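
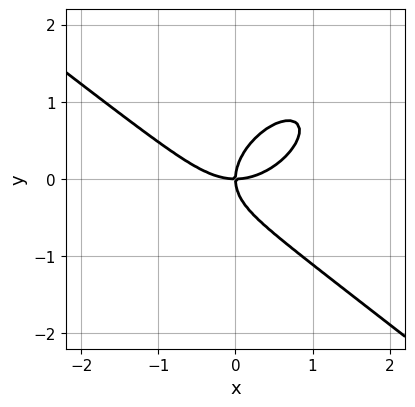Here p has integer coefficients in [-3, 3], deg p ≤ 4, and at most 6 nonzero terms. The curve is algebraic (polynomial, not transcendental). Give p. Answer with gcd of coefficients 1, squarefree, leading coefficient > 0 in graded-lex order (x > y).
The degree is 3 — a generic line meets the curve in up to 3 points.
Against the integer gridlines: it crosses the y-axis at the gridline y = 0; it meets the x-axis at x = 0 (among the integer gridlines).
Solving for integer coefficients yields p as stated.

2*x^3 - x*y^2 + 3*y^3 - 3*x*y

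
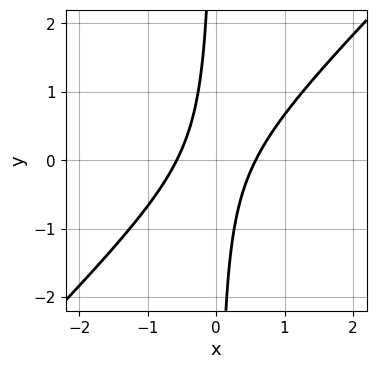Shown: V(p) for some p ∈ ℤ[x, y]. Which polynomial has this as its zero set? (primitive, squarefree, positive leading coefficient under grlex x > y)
1. deg p = 2. No degree-1 curve has this shape.
2. Checking where it meets the axes: it misses every integer gridline on the y-axis.
3. Putting this together gives p.

3*x^2 - 3*x*y - 1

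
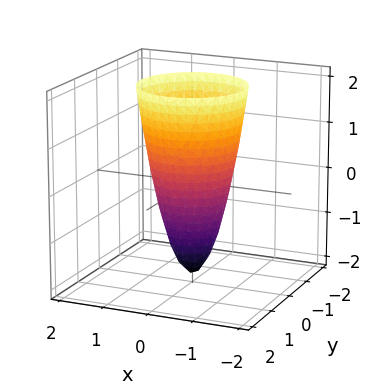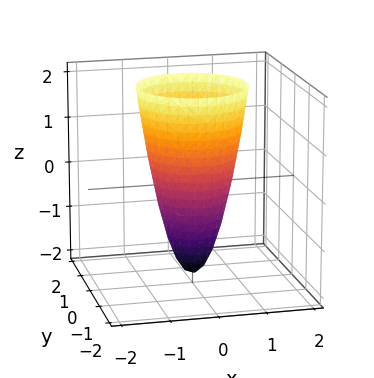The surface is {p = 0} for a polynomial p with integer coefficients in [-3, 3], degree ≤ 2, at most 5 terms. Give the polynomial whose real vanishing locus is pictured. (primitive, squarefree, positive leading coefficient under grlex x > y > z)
3*x^2 + 3*y^2 - z - 2

(a) Degree: the shape is more complex than any degree-1 surface, so deg p = 2.
(b) Symmetries: the surface is invariant under rotation about z: p = q(x² + y², z).
(c) From the visible intercepts: one z-axis crossing is at z = -2; a circular section at z = -1 has radius between 0 and 1.
(d) Matching integer coefficients to the picture gives p.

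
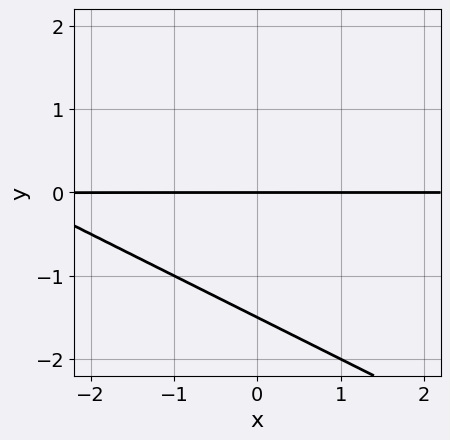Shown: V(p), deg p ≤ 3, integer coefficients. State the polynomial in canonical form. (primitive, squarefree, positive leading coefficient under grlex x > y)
First, the degree is 2 — a generic line meets the curve in up to 2 points.
Next, against the integer gridlines: every point of the x-axis in the box is on the curve; it meets the y-axis at y = 0 (among the integer gridlines).
Finally, together with the visible shape, these determine p as stated.

x*y + 2*y^2 + 3*y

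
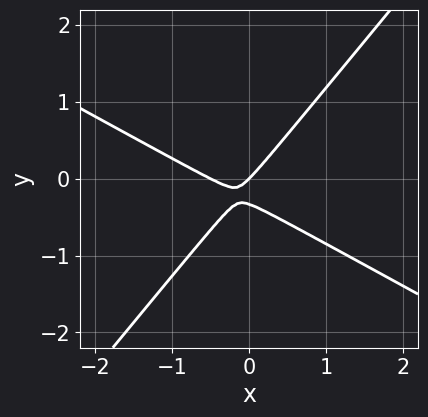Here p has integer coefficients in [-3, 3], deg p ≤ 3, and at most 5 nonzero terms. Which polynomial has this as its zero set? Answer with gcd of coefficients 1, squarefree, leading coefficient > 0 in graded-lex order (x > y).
1. The degree is 2 — no degree-1 curve has this shape.
2. Observable constraints: it crosses the y-axis at the gridline y = 0; one x-axis crossing is at x = 0.
3. Assembling these constraints gives the stated polynomial.

2*x^2 + 2*x*y - 3*y^2 + x - y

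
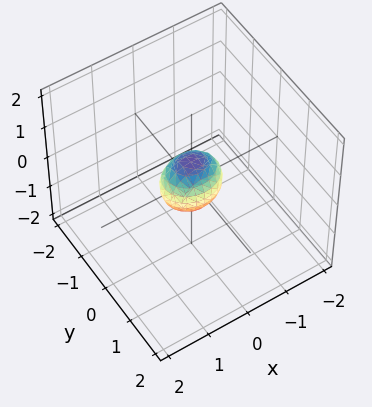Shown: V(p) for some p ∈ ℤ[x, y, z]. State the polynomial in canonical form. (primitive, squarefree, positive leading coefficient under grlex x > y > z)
2*x^2 + 3*y^2 + 2*z^2 - 1

(a) Degree: a closed, bounded, convex surface; a quadric, so deg p = 2.
(b) Symmetries: it's symmetric under y → −y, forcing even powers of y; mirror symmetry z ↦ −z ⇒ only even powers of z; the x ↦ −x reflection is a symmetry, so x appears only in even powers.
(c) Fitting integer coefficients to these (and the overall shape) gives p.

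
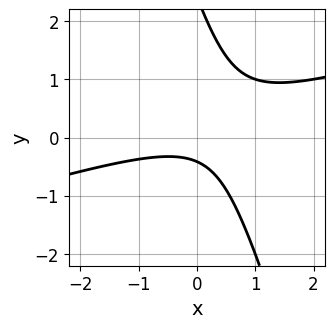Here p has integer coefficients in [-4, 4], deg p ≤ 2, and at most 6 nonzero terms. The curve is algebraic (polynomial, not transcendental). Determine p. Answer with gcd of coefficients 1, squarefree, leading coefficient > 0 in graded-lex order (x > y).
First, deg p = 2. No degree-1 curve has this shape.
Then, from the visible intercepts: the curve avoids every integer x-axis point in the box.
Finally, the integer polynomial consistent with all of this is the stated p.

x^2 - 3*x*y - y^2 + 2*y + 1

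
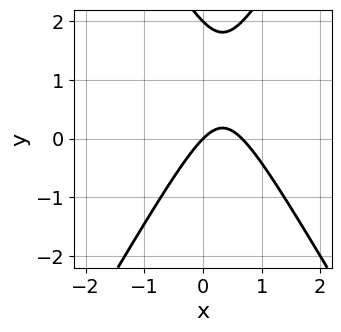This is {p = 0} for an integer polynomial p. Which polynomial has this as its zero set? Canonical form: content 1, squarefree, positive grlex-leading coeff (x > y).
(a) deg p = 2. A generic line meets the curve in up to 2 points.
(b) From the visible intercepts: one x-axis crossing is at x = 0; among the integer gridlines, it crosses the y-axis at y ∈ {0, 2}.
(c) Together with the visible shape, these determine p as stated.

3*x^2 - y^2 - 2*x + 2*y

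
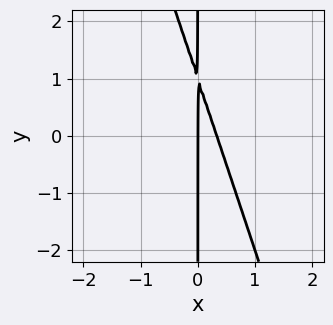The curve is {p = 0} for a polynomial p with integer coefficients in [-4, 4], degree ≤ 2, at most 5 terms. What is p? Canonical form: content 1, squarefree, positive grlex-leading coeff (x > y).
deg p = 2. The shape is more complex than any degree-1 curve.
Checking where it meets the axes: one x-axis crossing is at x = 0; every point of the y-axis in the box is on the curve.
Putting this together gives p.

3*x^2 + x*y - x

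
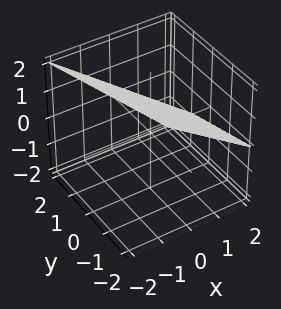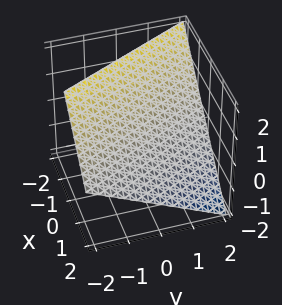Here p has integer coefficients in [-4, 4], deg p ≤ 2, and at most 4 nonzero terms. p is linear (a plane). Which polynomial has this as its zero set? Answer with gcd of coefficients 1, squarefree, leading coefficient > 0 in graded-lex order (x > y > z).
First, deg p = 1. Every cross-section is a straight line — this is a plane.
Then, observable constraints: it meets the z-axis at z = 1 (among the integer gridlines); one x-axis crossing is at x = 1; it crosses the y-axis at the gridline y = 2.
Finally, these observations pin down the coefficients.

2*x + y + 2*z - 2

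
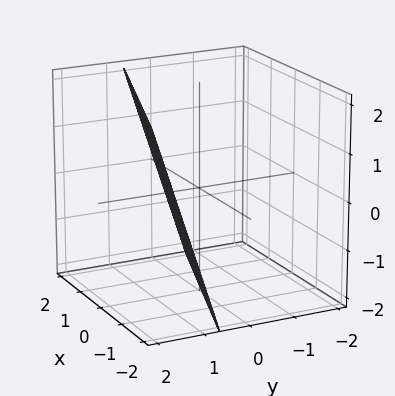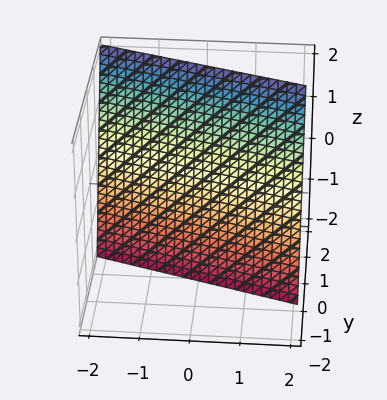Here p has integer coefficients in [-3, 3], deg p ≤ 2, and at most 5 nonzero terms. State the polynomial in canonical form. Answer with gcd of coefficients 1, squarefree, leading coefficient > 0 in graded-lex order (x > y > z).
x + 3*y - z - 2

The degree is 1 — every cross-section is a straight line — this is a plane.
From the axis intercepts and sections: it crosses the z-axis at the gridline z = -2; it meets the x-axis at x = 2 (among the integer gridlines).
Solving for integer coefficients yields p as stated.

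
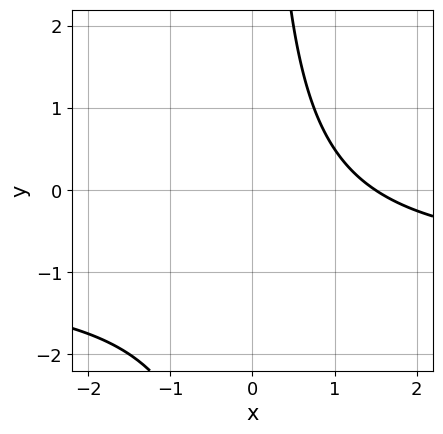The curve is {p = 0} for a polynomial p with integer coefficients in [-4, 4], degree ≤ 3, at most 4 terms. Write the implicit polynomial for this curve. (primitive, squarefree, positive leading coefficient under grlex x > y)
2*x*y + 2*x - 3

The degree is 2 — the shape is more complex than any degree-1 curve.
From the visible intercepts: it misses every integer gridline on the y-axis.
Putting this together gives p.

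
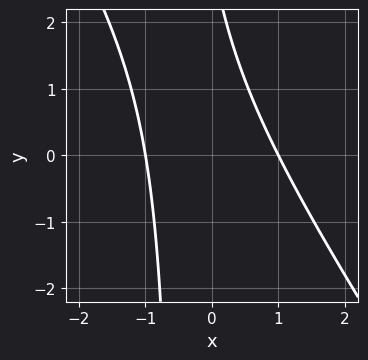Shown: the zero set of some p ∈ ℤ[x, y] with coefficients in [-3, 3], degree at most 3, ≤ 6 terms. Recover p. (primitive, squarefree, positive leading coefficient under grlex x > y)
3*x^2 + 2*x*y + y - 3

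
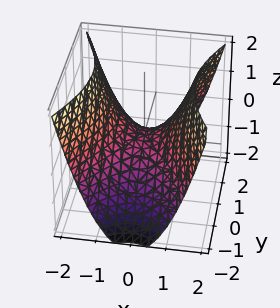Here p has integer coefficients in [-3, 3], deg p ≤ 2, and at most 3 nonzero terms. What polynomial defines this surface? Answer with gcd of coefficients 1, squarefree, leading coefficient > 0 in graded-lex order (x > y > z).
2*x^2 - y^2 - 2*z

(a) The degree is 2 — a hyperbolic paraboloid; a quadric.
(b) Symmetries: it's symmetric under x → −x, forcing even powers of x; the y ↦ −y reflection is a symmetry, so y appears only in even powers.
(c) Checking where it meets the axes: it crosses the z-axis at the gridline z = 0; it crosses the y-axis at the gridline y = 0; it crosses the x-axis at the gridline x = 0.
(d) Fitting integer coefficients to these (and the overall shape) gives p.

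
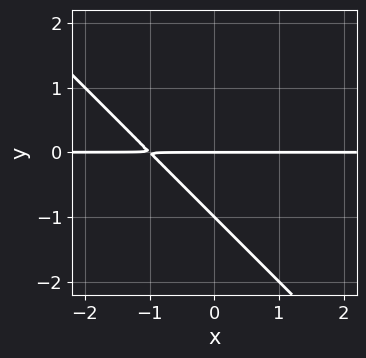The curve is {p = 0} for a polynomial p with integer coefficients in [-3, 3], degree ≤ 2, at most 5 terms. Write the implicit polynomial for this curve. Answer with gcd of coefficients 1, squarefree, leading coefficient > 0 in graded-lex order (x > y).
x*y + y^2 + y

deg p = 2. The shape is more complex than any degree-1 curve.
Reading off the gridlines: every point of the x-axis in the box is on the curve; among the integer gridlines, it crosses the y-axis at y ∈ {-1, 0}.
Together with the visible shape, these determine p as stated.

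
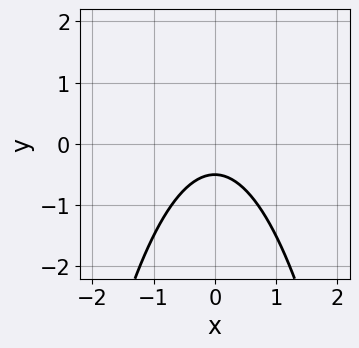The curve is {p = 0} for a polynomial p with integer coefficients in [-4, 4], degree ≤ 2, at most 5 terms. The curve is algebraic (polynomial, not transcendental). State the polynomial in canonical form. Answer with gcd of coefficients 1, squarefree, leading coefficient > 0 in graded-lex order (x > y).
deg p = 2. The shape is more complex than any degree-1 curve.
Symmetries: the x ↦ −x reflection is a symmetry, so x appears only in even powers.
From the visible intercepts: the curve avoids every integer x-axis point in the box.
Matching integer coefficients to the picture gives p.

2*x^2 + 2*y + 1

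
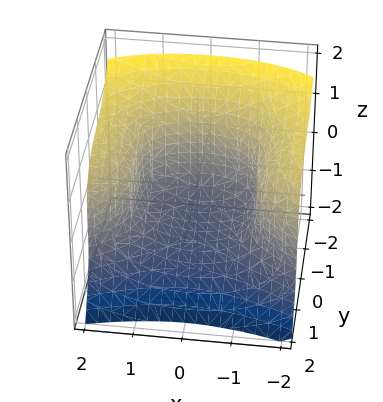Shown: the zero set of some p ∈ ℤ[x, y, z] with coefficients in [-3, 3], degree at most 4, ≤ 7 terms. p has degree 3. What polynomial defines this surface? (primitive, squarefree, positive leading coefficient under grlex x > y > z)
2*y^3 + y*z^2 + 2*z^3 - 2*x^2 + 3

1. Degree: the shape is more complex than any degree-2 surface, so deg p = 3.
2. Solving for integer coefficients yields p as stated.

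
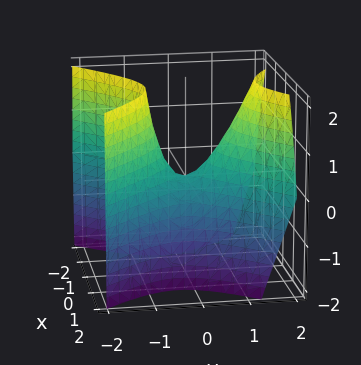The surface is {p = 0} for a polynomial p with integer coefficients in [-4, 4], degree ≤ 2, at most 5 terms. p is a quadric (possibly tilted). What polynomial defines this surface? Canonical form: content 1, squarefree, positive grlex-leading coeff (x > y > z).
3*x^2 - 3*y^2 + y*z + 2*z

First, deg p = 2.
Next, checking where it meets the axes: it meets the z-axis at z = 0 (among the integer gridlines); it meets the x-axis at x = 0 (among the integer gridlines).
Finally, the integer polynomial consistent with all of this is the stated p.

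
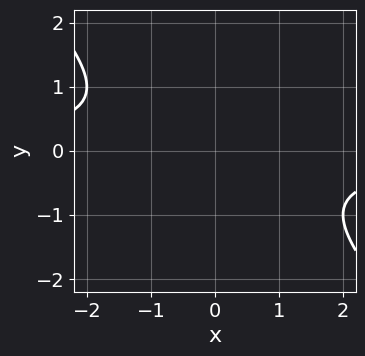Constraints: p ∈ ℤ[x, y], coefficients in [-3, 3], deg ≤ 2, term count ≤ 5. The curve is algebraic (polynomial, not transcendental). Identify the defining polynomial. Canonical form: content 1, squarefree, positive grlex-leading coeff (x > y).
x*y + y^2 + 1

deg p = 2. No degree-1 curve has this shape.
Against the integer gridlines: the curve avoids every integer y-axis point in the box; the curve avoids every integer x-axis point in the box.
The integer polynomial consistent with all of this is the stated p.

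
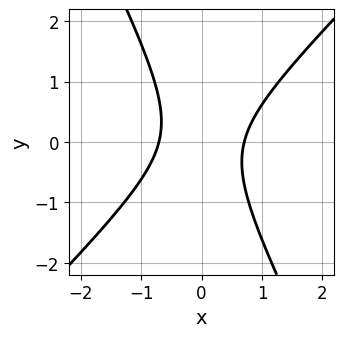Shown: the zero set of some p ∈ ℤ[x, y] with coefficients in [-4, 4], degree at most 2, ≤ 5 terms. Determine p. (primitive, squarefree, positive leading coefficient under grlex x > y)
First, the degree is 2 — the shape is more complex than any degree-1 curve.
Then, from the axis intercepts and sections: the curve avoids every integer y-axis point in the box.
Finally, these observations pin down the coefficients.

2*x^2 - x*y - y^2 - 1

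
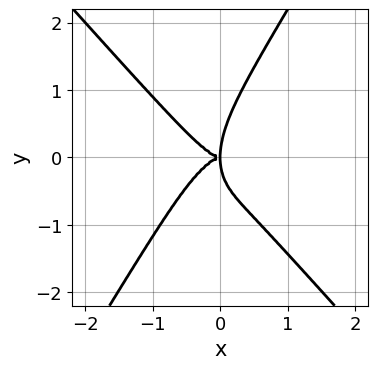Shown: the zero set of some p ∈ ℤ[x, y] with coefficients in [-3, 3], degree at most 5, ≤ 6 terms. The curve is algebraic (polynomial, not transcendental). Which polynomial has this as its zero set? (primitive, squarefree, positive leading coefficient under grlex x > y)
3*x^4 + x*y^3 - y^4 + 2*x*y^2

The degree is 4 — no degree-3 curve has this shape.
From the axis intercepts and sections: it crosses the y-axis at the gridline y = 0; it meets the x-axis at x = 0 (among the integer gridlines).
Solving for integer coefficients yields p as stated.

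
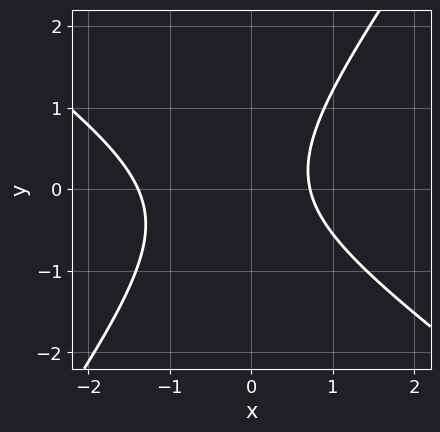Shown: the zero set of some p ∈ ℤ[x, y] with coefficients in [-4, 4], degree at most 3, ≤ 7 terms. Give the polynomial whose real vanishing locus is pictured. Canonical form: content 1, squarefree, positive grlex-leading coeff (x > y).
3*x^2 + 2*x*y - 3*y^2 + 2*x - 3

First, degree: the shape is more complex than any degree-1 curve, so deg p = 2.
Next, reading off the gridlines: it misses every integer gridline on the y-axis.
Finally, the integer polynomial consistent with all of this is the stated p.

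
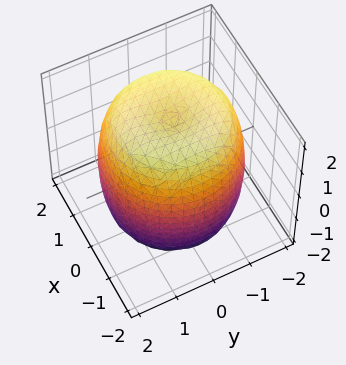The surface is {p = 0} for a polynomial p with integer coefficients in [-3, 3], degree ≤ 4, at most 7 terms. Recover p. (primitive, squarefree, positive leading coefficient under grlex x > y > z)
x^4 + 2*x^2*y^2 + y^4 - 2*x^2 - 2*y^2 + z^2 - 3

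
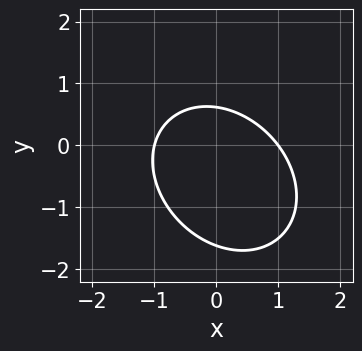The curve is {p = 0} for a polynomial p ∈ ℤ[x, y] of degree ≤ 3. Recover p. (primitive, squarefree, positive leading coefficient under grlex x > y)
2*x^2 + x*y + 2*y^2 + 2*y - 2

First, degree: no degree-1 curve has this shape, so deg p = 2.
Then, reading off the gridlines: among the integer gridlines, it crosses the x-axis at x ∈ {-1, 1}.
Finally, fitting integer coefficients to these (and the overall shape) gives p.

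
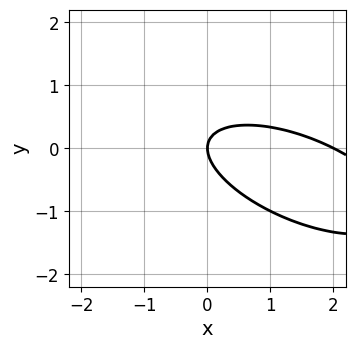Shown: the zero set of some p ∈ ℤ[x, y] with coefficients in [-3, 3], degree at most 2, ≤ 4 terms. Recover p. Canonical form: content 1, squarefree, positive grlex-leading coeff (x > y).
x^2 + 2*x*y + 3*y^2 - 2*x

First, deg p = 2.
Next, observable constraints: one y-axis crossing is at y = 0; among the integer gridlines, it crosses the x-axis at x ∈ {0, 2}.
Finally, putting this together gives p.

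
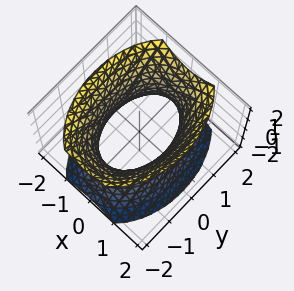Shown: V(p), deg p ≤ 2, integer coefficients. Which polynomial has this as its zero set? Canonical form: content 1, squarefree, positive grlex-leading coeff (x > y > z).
2*x^2 + y^2 - z^2 - 2

(a) The degree is 2 — an hourglass — one-sheet hyperboloid; a quadric.
(b) Symmetries: it's symmetric under z → −z, forcing even powers of z; the y ↦ −y reflection is a symmetry, so y appears only in even powers; it's symmetric under x → −x, forcing even powers of x.
(c) Observable constraints: the x-axis gridline crossings are at x ∈ {-1, 1}; no z-intercept at any integer in the box.
(d) Putting this together gives p.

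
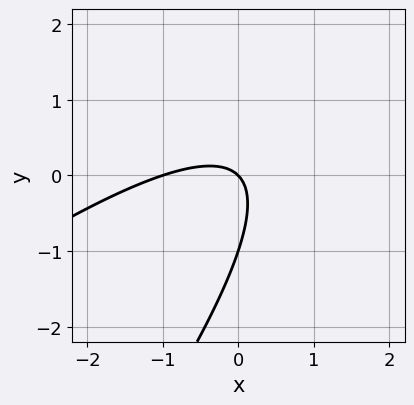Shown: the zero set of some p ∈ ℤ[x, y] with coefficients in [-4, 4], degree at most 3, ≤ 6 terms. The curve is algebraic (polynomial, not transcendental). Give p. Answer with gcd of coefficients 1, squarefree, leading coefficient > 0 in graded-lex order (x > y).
The degree is 2 — the shape is more complex than any degree-1 curve.
Against the integer gridlines: among the integer gridlines, it crosses the y-axis at y ∈ {-1, 0}; among the integer gridlines, it crosses the x-axis at x ∈ {-1, 0}.
Solving for integer coefficients yields p as stated.

x^2 - 2*x*y + y^2 + x + y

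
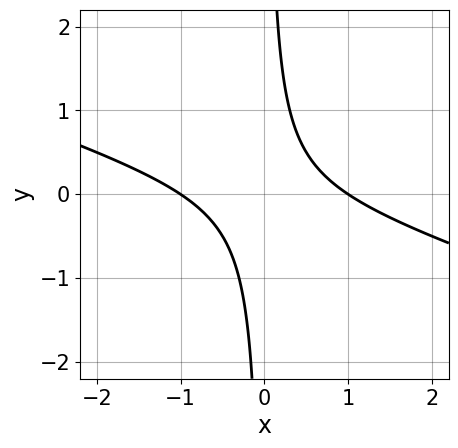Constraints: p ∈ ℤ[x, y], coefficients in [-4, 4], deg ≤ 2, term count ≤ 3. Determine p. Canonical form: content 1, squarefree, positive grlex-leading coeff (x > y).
1. deg p = 2. A generic line meets the curve in up to 2 points.
2. Against the integer gridlines: the x-axis gridline crossings are at x ∈ {-1, 1}; no y-intercept at any integer in the box.
3. Together with the visible shape, these determine p as stated.

x^2 + 3*x*y - 1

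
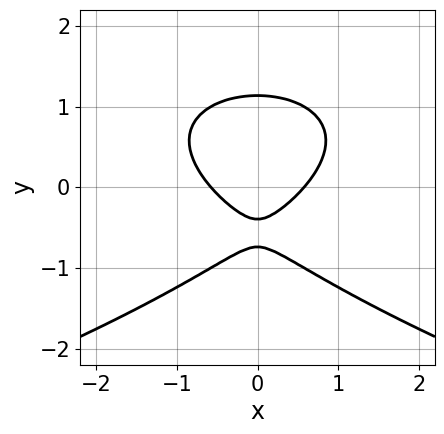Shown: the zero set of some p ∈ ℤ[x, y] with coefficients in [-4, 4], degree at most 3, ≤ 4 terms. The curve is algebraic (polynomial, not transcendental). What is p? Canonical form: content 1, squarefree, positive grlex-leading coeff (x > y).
3*y^3 + 3*x^2 - 3*y - 1

First, the degree is 3 — a generic line meets the curve in up to 3 points.
Then, symmetries: the x ↦ −x reflection is a symmetry, so x appears only in even powers.
Finally, assembling these constraints gives the stated polynomial.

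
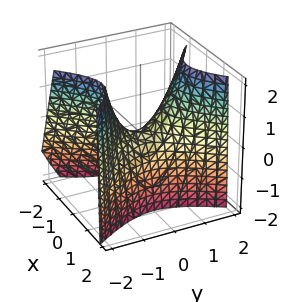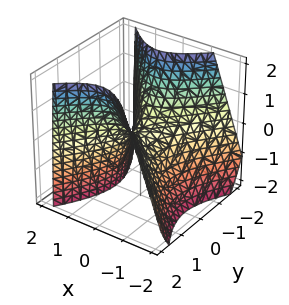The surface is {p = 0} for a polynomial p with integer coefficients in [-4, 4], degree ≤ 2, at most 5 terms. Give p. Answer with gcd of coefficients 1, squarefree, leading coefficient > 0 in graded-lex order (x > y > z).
1. deg p = 2. The shape is more complex than any degree-1 surface.
2. From the axis intercepts and sections: it crosses the x-axis at the gridline x = 0; one z-axis crossing is at z = 0.
3. Assembling these constraints gives the stated polynomial.

3*x^2 - x*z - 2*y^2 + 2*z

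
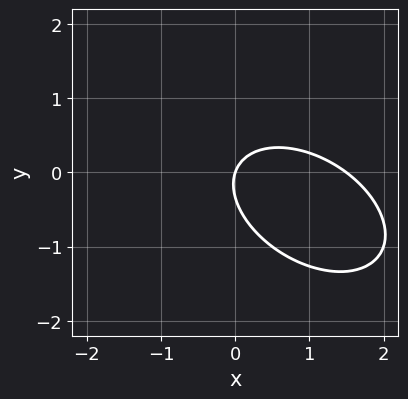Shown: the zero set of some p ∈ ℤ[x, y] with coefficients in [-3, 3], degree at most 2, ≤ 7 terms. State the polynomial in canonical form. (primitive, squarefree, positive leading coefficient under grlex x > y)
deg p = 2. The shape is more complex than any degree-1 curve.
Observable constraints: it crosses the y-axis at the gridline y = 0; one x-axis crossing is at x = 0.
Matching integer coefficients to the picture gives p.

2*x^2 + 2*x*y + 3*y^2 - 3*x + y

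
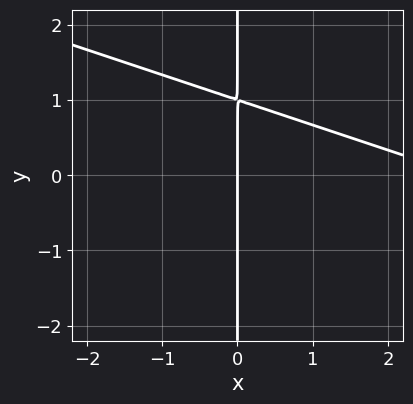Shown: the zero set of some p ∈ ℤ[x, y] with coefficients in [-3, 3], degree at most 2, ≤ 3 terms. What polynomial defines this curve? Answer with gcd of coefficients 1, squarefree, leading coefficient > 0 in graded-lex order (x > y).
Degree: the shape is more complex than any degree-1 curve, so deg p = 2.
Observable constraints: it crosses the x-axis at the gridline x = 0; the visible y-axis segment lies entirely on the curve.
Solving for integer coefficients yields p as stated.

x^2 + 3*x*y - 3*x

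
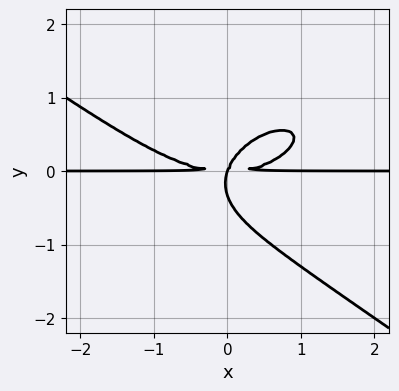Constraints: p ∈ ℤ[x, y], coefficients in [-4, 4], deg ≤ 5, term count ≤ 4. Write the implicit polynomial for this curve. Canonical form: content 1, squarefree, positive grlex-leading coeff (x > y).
First, deg p = 4. A generic line meets the curve in up to 4 points.
Next, reading off the gridlines: every point of the x-axis in the box is on the curve; one y-axis crossing is at y = 0.
Finally, putting this together gives p.

x^3*y + 3*y^4 - 3*x*y^2 + y^3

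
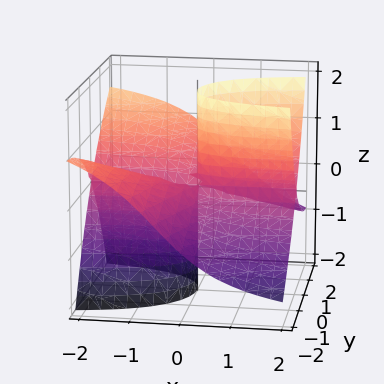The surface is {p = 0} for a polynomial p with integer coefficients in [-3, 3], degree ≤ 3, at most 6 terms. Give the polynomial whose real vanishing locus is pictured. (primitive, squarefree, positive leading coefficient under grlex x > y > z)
3*x*y^2 - 3*x*z^2 - y^3 + 3*y^2*z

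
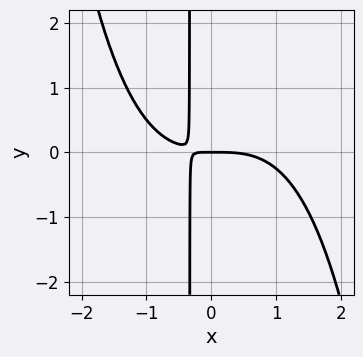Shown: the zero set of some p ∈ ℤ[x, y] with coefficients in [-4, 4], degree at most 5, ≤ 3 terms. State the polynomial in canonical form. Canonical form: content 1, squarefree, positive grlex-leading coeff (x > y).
x^4 + 3*x*y + y

The degree is 4 — a generic line meets the curve in up to 4 points.
Against the integer gridlines: one x-axis crossing is at x = 0; it meets the y-axis at y = 0 (among the integer gridlines).
The integer polynomial consistent with all of this is the stated p.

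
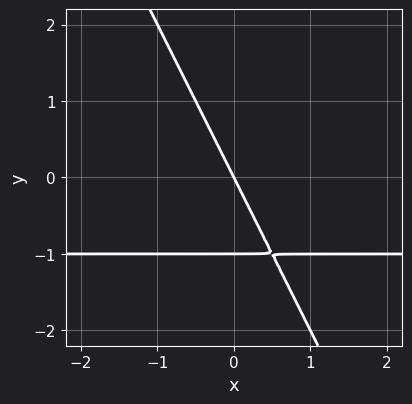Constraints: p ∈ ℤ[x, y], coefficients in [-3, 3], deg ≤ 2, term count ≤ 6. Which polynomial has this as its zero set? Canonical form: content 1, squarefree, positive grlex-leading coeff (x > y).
2*x*y + y^2 + 2*x + y

1. Degree: no degree-1 curve has this shape, so deg p = 2.
2. Against the integer gridlines: it meets the x-axis at x = 0 (among the integer gridlines); the y-axis gridline crossings are at y ∈ {-1, 0}.
3. Fitting integer coefficients to these (and the overall shape) gives p.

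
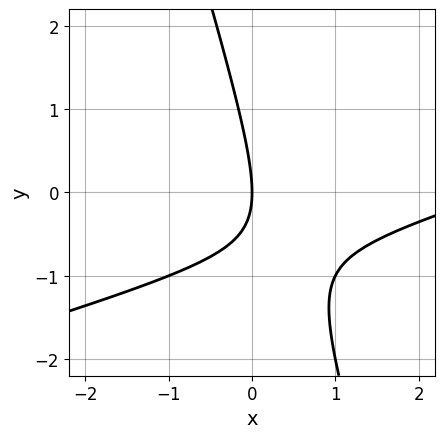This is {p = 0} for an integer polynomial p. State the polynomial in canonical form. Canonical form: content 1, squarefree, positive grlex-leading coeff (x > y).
x^2 - 3*x*y - y^2 - 3*x

First, deg p = 2. The shape is more complex than any degree-1 curve.
Next, from the visible intercepts: one x-axis crossing is at x = 0; it crosses the y-axis at the gridline y = 0.
Finally, the integer polynomial consistent with all of this is the stated p.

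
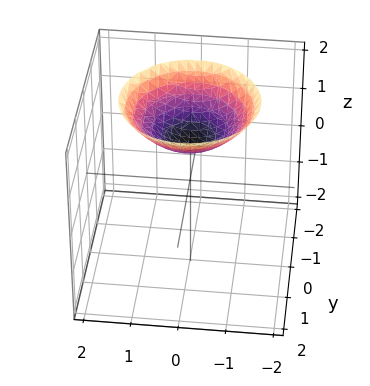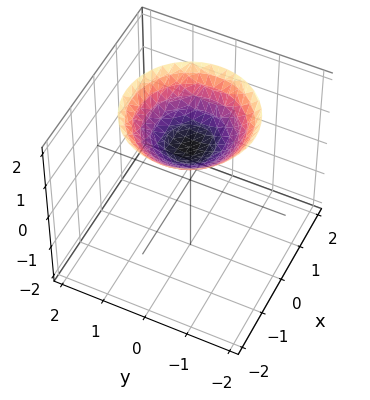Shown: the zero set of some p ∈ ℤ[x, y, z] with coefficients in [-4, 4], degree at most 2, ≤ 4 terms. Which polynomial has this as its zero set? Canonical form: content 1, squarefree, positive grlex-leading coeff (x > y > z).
Degree: no degree-1 surface has this shape, so deg p = 2.
Symmetry: the surface is invariant under rotation about z: p = q(x² + y², z).
Checking where it meets the axes: a circular section at z = 2 has radius between 1 and 2; the surface avoids every integer x-axis point in the box.
Assembling these constraints gives the stated polynomial.

x^2 + y^2 - 2*z + 2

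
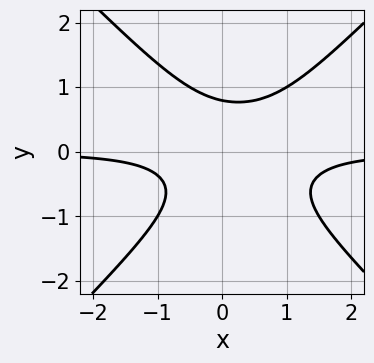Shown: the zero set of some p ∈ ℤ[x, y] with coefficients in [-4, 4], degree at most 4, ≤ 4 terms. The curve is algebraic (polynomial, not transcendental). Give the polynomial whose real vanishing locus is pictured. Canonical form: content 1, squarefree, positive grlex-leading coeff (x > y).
2*x^2*y - 2*y^3 - x*y + 1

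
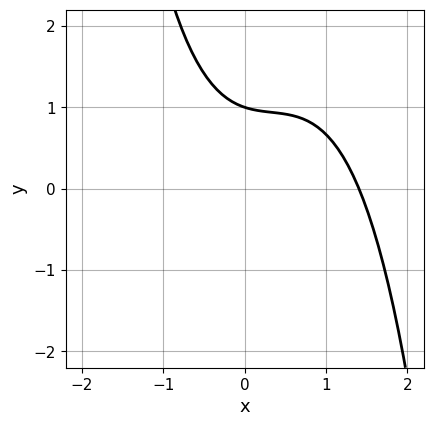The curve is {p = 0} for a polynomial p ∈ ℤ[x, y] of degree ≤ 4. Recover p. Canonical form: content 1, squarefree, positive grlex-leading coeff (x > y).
First, the degree is 3 — the shape is more complex than any degree-2 curve.
Next, against the integer gridlines: one y-axis crossing is at y = 1.
Finally, assembling these constraints gives the stated polynomial.

2*x^3 - 2*x^2 + x + 3*y - 3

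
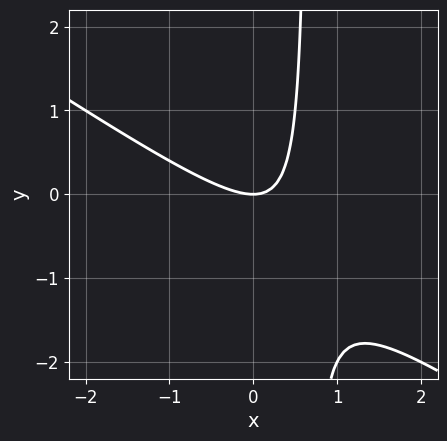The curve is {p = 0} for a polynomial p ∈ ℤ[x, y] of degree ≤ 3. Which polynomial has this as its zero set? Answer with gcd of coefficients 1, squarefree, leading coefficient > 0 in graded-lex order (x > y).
2*x^2 + 3*x*y - 2*y

First, deg p = 2. A generic line meets the curve in up to 2 points.
Then, checking where it meets the axes: it crosses the x-axis at the gridline x = 0; one y-axis crossing is at y = 0.
Finally, matching integer coefficients to the picture gives p.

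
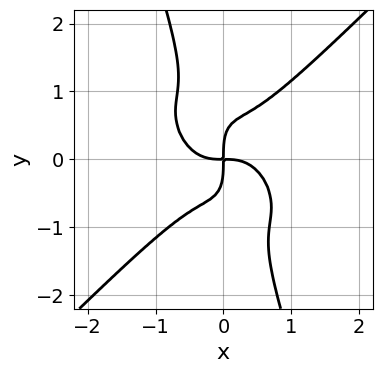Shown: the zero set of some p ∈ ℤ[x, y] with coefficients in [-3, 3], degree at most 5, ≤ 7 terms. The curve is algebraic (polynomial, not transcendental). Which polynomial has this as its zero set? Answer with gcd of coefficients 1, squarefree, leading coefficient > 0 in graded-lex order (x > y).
3*x^4 + x^3*y - 3*x*y^3 - y^4 + 2*x*y

(a) The degree is 4 — the shape is more complex than any degree-3 curve.
(b) From the axis intercepts and sections: one y-axis crossing is at y = 0; one x-axis crossing is at x = 0.
(c) Fitting integer coefficients to these (and the overall shape) gives p.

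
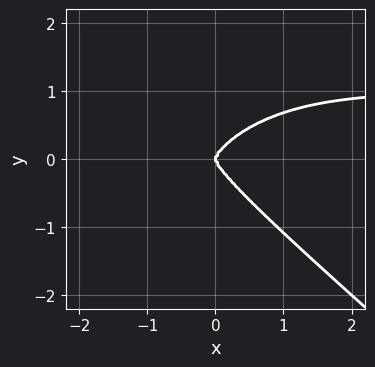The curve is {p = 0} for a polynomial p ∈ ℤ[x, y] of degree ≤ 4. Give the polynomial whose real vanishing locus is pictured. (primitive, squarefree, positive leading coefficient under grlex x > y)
2*x^3*y + 3*y^4 - 2*x^3

(a) deg p = 4. The shape is more complex than any degree-3 curve.
(b) Reading off the gridlines: one x-axis crossing is at x = 0; it crosses the y-axis at the gridline y = 0.
(c) Solving for integer coefficients yields p as stated.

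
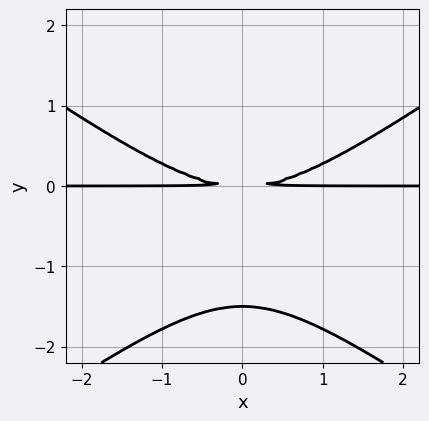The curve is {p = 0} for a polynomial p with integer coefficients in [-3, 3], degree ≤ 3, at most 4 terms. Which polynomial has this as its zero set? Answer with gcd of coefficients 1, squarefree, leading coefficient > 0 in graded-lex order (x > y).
x^2*y - 2*y^3 - 3*y^2

1. Degree: no degree-2 curve has this shape, so deg p = 3.
2. Symmetries: mirror symmetry x ↦ −x ⇒ only even powers of x.
3. From the visible intercepts: the visible x-axis segment lies entirely on the curve.
4. Together with the visible shape, these determine p as stated.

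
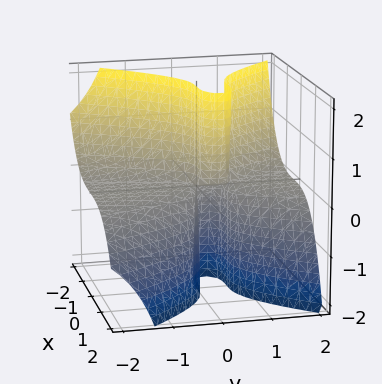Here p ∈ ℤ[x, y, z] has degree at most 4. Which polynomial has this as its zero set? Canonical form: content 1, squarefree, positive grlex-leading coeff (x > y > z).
2*x^3 + 3*y^2*z - 2*y*z

(a) deg p = 3. A generic line meets the surface in up to 3 points.
(b) Observable constraints: one x-axis crossing is at x = 0; every point of the z-axis in the box is on the surface.
(c) Solving for integer coefficients yields p as stated. Check: (0, 1, 0) on the y-axis lies on the surface, and p(0, 1, 0) = 0. ✓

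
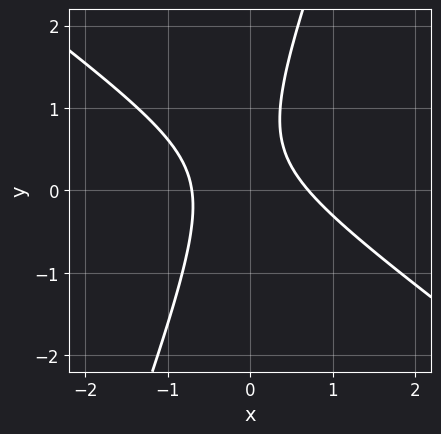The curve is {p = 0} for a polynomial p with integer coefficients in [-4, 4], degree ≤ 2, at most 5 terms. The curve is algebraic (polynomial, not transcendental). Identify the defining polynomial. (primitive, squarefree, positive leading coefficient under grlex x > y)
2*x^2 + 2*x*y - y^2 + y - 1

(a) deg p = 2. No degree-1 curve has this shape.
(b) Reading off the gridlines: the curve avoids every integer y-axis point in the box.
(c) Solving for integer coefficients yields p as stated.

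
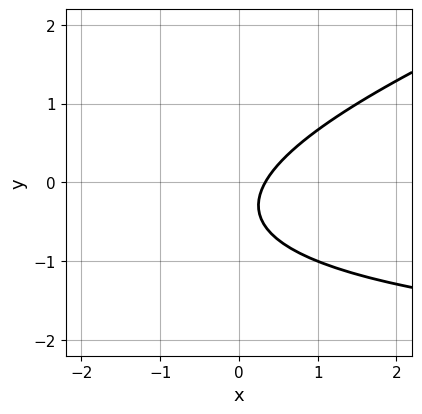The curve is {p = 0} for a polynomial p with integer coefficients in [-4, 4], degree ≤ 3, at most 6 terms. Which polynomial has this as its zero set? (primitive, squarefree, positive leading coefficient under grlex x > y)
First, the degree is 2 — the shape is more complex than any degree-1 curve.
Next, checking where it meets the axes: no y-intercept at any integer in the box.
Finally, matching integer coefficients to the picture gives p.

x*y - 3*y^2 + 3*x - 2*y - 1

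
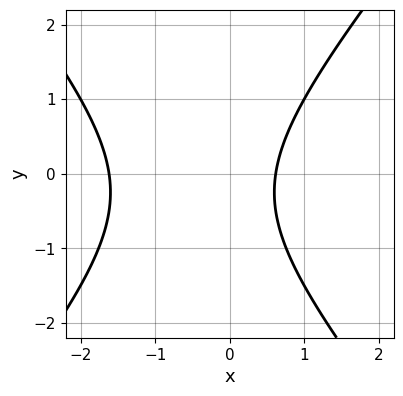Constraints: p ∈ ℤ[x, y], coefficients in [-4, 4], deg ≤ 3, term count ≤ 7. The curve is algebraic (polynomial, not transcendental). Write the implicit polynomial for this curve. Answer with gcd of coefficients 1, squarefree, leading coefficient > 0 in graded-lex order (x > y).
3*x^2 - 2*y^2 + 3*x - y - 3

(a) deg p = 2. No degree-1 curve has this shape.
(b) From the axis intercepts and sections: no y-intercept at any integer in the box.
(c) Fitting integer coefficients to these (and the overall shape) gives p.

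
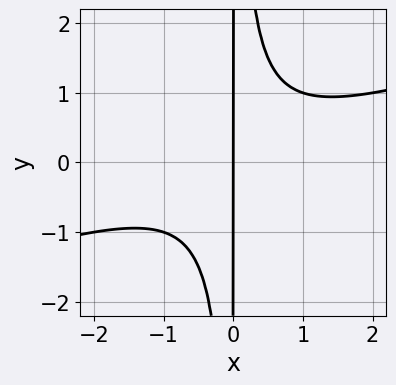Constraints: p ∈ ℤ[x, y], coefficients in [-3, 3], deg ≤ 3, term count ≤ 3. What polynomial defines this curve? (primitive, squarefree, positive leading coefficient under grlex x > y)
deg p = 3. A generic line meets the curve in up to 3 points.
Checking where it meets the axes: it meets the x-axis at x = 0 (among the integer gridlines); every point of the y-axis in the box is on the curve.
Assembling these constraints gives the stated polynomial.

x^3 - 3*x^2*y + 2*x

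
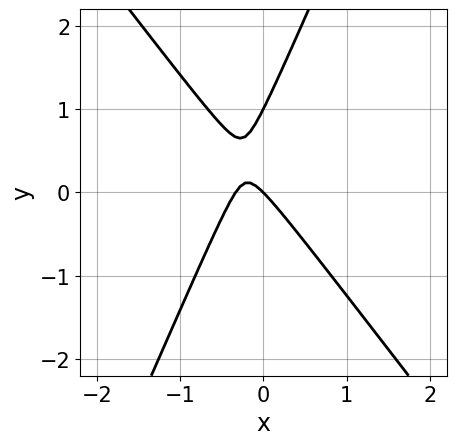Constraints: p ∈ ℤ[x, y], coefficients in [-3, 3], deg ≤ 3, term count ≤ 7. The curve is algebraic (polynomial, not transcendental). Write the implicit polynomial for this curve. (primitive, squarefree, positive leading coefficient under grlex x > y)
3*x^2 + x*y - y^2 + x + y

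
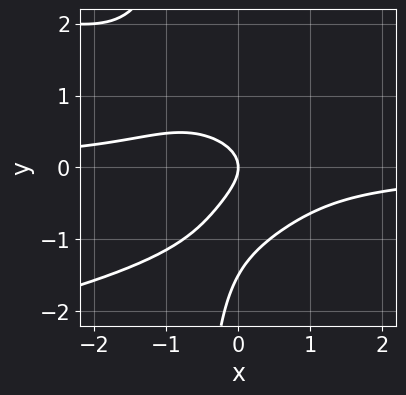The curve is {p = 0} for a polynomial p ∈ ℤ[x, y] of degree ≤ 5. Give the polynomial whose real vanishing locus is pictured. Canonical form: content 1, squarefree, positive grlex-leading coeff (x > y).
(a) deg p = 4.
(b) Reading off the gridlines: one y-axis crossing is at y = 0; one x-axis crossing is at x = 0.
(c) Putting this together gives p.

3*x*y^3 + 3*x^2*y + 2*y^3 + 3*y^2 + 2*x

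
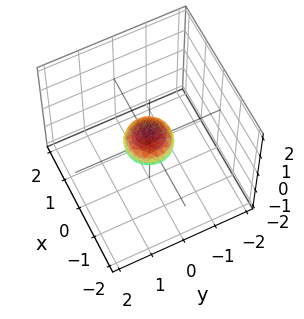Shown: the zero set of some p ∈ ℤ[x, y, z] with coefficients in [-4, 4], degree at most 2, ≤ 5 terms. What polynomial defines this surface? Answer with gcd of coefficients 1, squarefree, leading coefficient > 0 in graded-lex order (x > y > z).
(a) deg p = 2. Bounded and convex; a quadric.
(b) Symmetries: the z ↦ −z reflection is a symmetry, so z appears only in even powers; the surface is invariant under rotation about z: p = q(x² + y², z).
(c) Observable constraints: a circular section at z = 0 has radius between 0 and 1.
(d) Together with the visible shape, these determine p as stated.

2*x^2 + 2*y^2 + 3*z^2 - 1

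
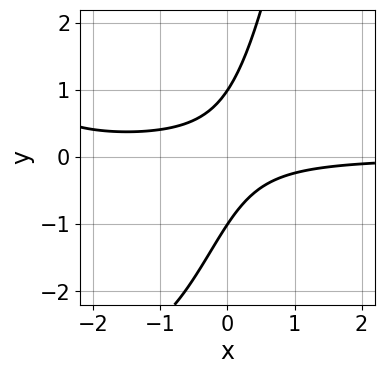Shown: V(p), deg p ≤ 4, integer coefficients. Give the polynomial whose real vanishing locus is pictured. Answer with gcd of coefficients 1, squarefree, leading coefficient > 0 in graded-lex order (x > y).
x^2*y + 3*x*y - y^2 + 1

1. The degree is 3 — no degree-2 curve has this shape.
2. From the axis intercepts and sections: the y-axis gridline crossings are at y ∈ {-1, 1}; it misses every integer gridline on the x-axis.
3. The integer polynomial consistent with all of this is the stated p.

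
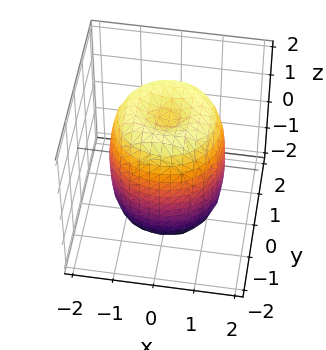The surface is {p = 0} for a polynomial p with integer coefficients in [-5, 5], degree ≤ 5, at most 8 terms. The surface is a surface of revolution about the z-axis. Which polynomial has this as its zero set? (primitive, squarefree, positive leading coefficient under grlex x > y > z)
2*x^4 + 4*x^2*y^2 + 2*y^4 - 3*x^2 - 3*y^2 + z^2 - 2

deg p = 4. The shape is more complex than any degree-3 surface.
Symmetries: the z-axis is an axis of rotation, so x and y enter only as x² + y².
Against the integer gridlines: a circular section at z = 1 has radius between 1 and 2.
Together with the visible shape, these determine p as stated.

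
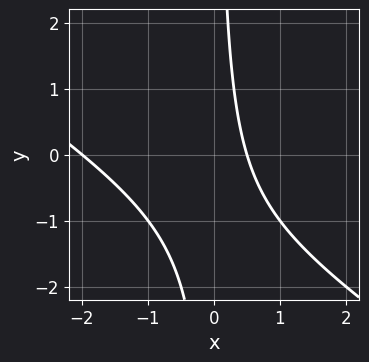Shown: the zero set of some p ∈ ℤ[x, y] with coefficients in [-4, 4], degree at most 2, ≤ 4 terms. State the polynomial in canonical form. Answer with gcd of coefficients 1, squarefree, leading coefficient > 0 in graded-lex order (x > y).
(a) deg p = 2. The shape is more complex than any degree-1 curve.
(b) Observable constraints: the curve avoids every integer y-axis point in the box; it meets the x-axis at x = -2 (among the integer gridlines).
(c) Solving for integer coefficients yields p as stated.

2*x^2 + 3*x*y + 3*x - 2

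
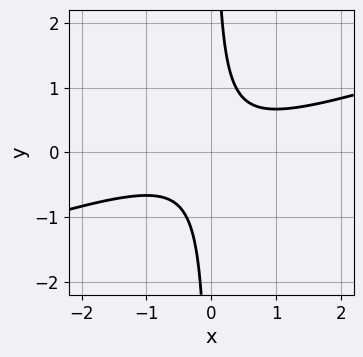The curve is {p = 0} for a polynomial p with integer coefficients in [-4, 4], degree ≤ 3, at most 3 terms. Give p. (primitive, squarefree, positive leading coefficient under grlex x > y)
1. Degree: the shape is more complex than any degree-1 curve, so deg p = 2.
2. Against the integer gridlines: no y-intercept at any integer in the box; no x-intercept at any integer in the box.
3. These observations pin down the coefficients.

x^2 - 3*x*y + 1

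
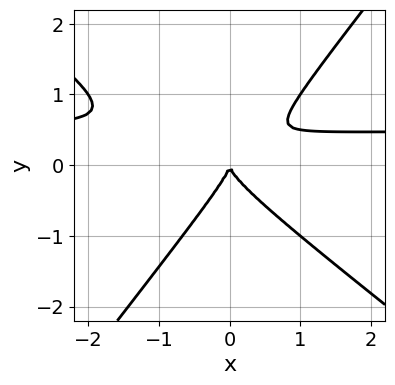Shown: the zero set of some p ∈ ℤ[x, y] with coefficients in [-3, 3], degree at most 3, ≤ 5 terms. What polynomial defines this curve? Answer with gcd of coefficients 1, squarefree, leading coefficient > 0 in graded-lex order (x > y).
2*x^2*y + x*y^2 - 2*y^3 - x^2

deg p = 3. No degree-2 curve has this shape.
Against the integer gridlines: it meets the y-axis at y = 0 (among the integer gridlines); one x-axis crossing is at x = 0.
Solving for integer coefficients yields p as stated.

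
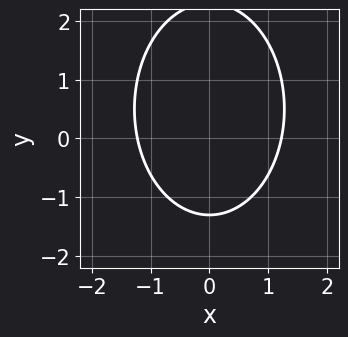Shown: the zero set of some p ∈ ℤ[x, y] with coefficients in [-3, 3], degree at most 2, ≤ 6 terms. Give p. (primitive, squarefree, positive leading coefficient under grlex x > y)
2*x^2 + y^2 - y - 3

First, the degree is 2 — the shape is more complex than any degree-1 curve.
Then, symmetries: mirror symmetry x ↦ −x ⇒ only even powers of x.
Finally, solving for integer coefficients yields p as stated.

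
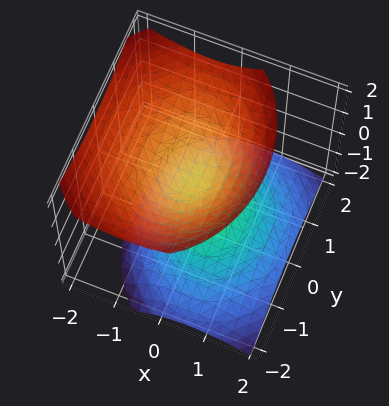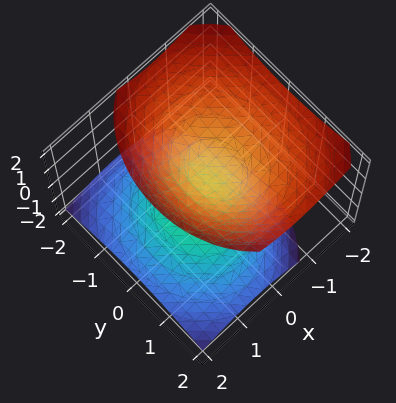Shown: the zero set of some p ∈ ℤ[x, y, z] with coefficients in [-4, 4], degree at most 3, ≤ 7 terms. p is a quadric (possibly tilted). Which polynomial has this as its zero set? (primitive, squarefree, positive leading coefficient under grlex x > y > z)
3*x^2 + 2*x*z + 2*y^2 - 3*z^2 + 1

I count 2 distinct pieces.
The degree is 2 — a generic line meets the surface in up to 2 points.
Observable constraints: no y-intercept at any integer in the box; no x-intercept at any integer in the box.
Matching integer coefficients to the picture gives p.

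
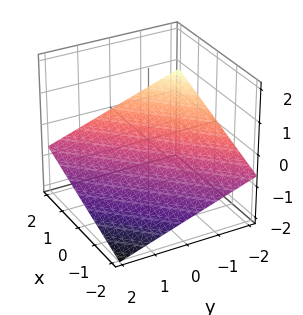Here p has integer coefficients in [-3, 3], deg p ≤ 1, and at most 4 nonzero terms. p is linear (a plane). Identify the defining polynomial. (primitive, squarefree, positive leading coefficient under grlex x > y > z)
(a) The degree is 1 — the surface is flat (a plane).
(b) From the visible intercepts: it meets the y-axis at y = -2 (among the integer gridlines); one x-axis crossing is at x = 2.
(c) These observations pin down the coefficients.

x - y - 3*z - 2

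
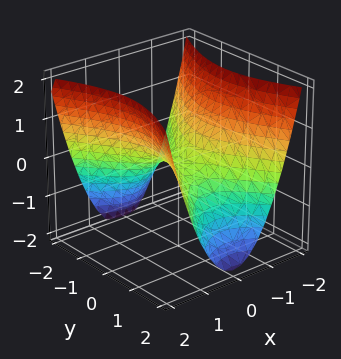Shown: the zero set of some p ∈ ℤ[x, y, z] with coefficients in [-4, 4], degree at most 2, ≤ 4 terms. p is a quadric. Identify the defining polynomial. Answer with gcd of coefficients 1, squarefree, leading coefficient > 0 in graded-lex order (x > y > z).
(a) The degree is 2 — a saddle surface; a quadric.
(b) Symmetries: it's symmetric under x → −x, forcing even powers of x; the y ↦ −y reflection is a symmetry, so y appears only in even powers.
(c) Reading off the gridlines: it meets the z-axis at z = 0 (among the integer gridlines); it meets the y-axis at y = 0 (among the integer gridlines); it crosses the x-axis at the gridline x = 0.
(d) Solving for integer coefficients yields p as stated.

2*x^2 - y^2 - 2*z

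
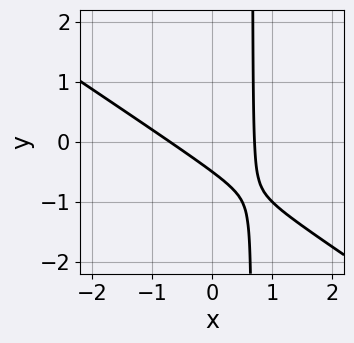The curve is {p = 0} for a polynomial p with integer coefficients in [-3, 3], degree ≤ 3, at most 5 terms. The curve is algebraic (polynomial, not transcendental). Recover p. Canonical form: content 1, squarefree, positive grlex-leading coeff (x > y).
1. The degree is 2 — the shape is more complex than any degree-1 curve.
2. Matching integer coefficients to the picture gives p.

2*x^2 + 3*x*y - 2*y - 1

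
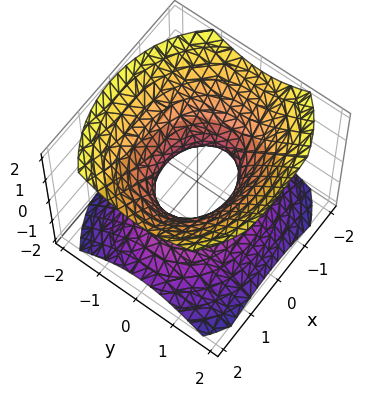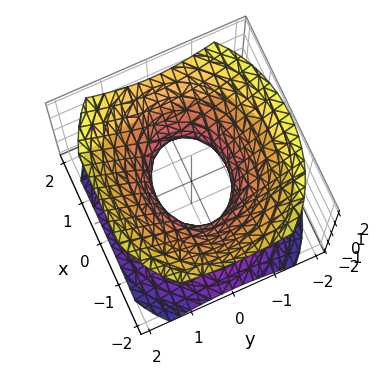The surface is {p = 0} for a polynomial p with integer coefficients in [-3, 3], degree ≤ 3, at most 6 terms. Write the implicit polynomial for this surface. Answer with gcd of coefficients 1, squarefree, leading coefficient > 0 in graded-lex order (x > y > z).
The degree is 2 — one connected sheet with a waist; a quadric.
Symmetries: mirror symmetry y ↦ −y ⇒ only even powers of y; mirror symmetry x ↦ −x ⇒ only even powers of x; mirror symmetry z ↦ −z ⇒ only even powers of z.
Against the integer gridlines: the surface avoids every integer z-axis point in the box; among the integer gridlines, it crosses the x-axis at x ∈ {-1, 1}.
Fitting integer coefficients to these (and the overall shape) gives p.

2*x^2 + 3*y^2 - 3*z^2 - 2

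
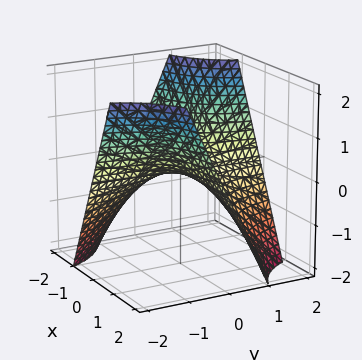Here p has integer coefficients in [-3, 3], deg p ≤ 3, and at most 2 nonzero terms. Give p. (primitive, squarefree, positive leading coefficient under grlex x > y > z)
x*y + z

1. The degree is 2 — a saddle surface; a quadric.
2. Observable constraints: one z-axis crossing is at z = 0; the visible y-axis segment lies entirely on the surface; the visible x-axis segment lies entirely on the surface.
3. The integer polynomial consistent with all of this is the stated p.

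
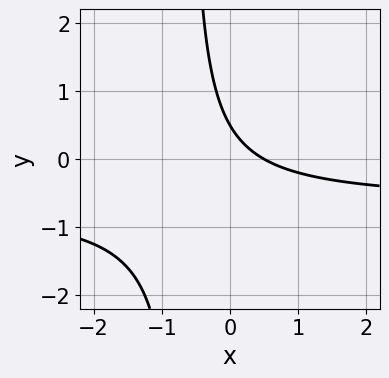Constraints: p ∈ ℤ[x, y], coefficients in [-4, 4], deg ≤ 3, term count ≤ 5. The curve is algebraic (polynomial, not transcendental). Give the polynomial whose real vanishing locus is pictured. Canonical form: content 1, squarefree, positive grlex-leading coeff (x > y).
3*x*y + 2*x + 2*y - 1

The degree is 2 — no degree-1 curve has this shape.
Matching integer coefficients to the picture gives p.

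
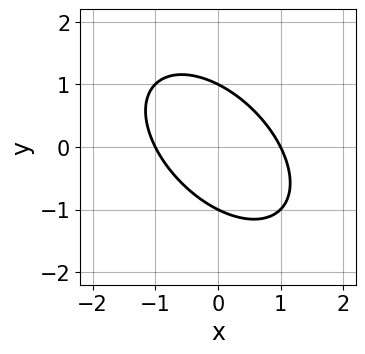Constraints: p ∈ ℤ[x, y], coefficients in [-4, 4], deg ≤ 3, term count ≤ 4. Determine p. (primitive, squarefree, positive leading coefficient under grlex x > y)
First, deg p = 2. A generic line meets the curve in up to 2 points.
Next, checking where it meets the axes: the y-axis gridline crossings are at y ∈ {-1, 1}; among the integer gridlines, it crosses the x-axis at x ∈ {-1, 1}.
Finally, fitting integer coefficients to these (and the overall shape) gives p.

x^2 + x*y + y^2 - 1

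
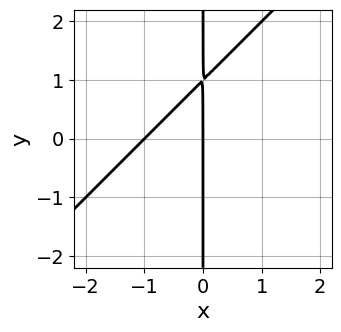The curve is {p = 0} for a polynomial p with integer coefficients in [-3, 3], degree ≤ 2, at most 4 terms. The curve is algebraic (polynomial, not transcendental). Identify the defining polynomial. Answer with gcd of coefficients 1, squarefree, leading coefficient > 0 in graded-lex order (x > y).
First, deg p = 2. The shape is more complex than any degree-1 curve.
Then, observable constraints: the visible y-axis segment lies entirely on the curve; the x-axis gridline crossings are at x ∈ {-1, 0}.
Finally, matching integer coefficients to the picture gives p.

x^2 - x*y + x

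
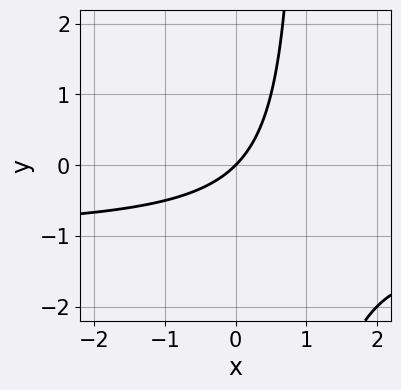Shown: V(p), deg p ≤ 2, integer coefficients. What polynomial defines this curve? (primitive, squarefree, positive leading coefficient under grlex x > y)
x*y + x - y

The degree is 2 — a generic line meets the curve in up to 2 points.
Checking where it meets the axes: it meets the x-axis at x = 0 (among the integer gridlines); it meets the y-axis at y = 0 (among the integer gridlines).
Together with the visible shape, these determine p as stated.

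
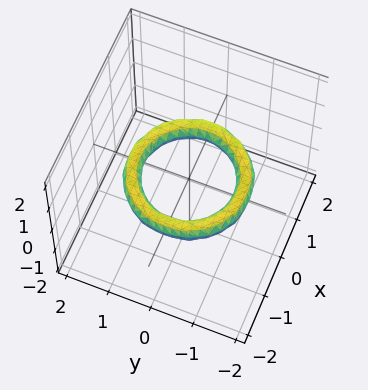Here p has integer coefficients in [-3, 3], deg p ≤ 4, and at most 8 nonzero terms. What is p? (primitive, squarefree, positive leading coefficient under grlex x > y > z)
x^4 + 2*x^2*y^2 + y^4 - 3*x^2 - 3*y^2 + 3*z^2 + 2

(a) deg p = 4. The shape is more complex than any degree-3 surface.
(b) Symmetry: every cross-section ⟂ z is a circle, so x, y appear only via x² + y².
(c) From the axis intercepts and sections: among the integer gridlines, it crosses the x-axis at x ∈ {-1, 1}; a circular section at z = 0 has radius exactly 1; no z-intercept at any integer in the box.
(d) The integer polynomial consistent with all of this is the stated p. Check: (0, -1, 0) on the y-axis lies on the surface, and p(0, -1, 0) = 0. ✓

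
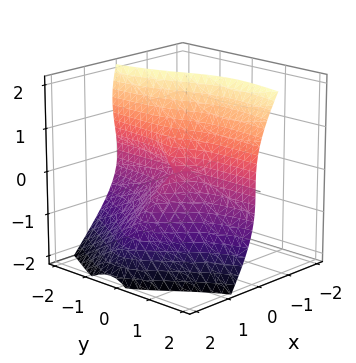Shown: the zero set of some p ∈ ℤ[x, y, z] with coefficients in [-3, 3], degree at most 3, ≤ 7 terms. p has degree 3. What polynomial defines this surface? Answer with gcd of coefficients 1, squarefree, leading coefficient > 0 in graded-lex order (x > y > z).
1. The degree is 3 — the shape is more complex than any degree-2 surface.
2. From the axis intercepts and sections: one z-axis crossing is at z = 1; every point of the y-axis in the box is on the surface.
3. The integer polynomial consistent with all of this is the stated p.

3*x*y^2 + 3*x*z^2 + y*z^2 + 2*z^3 - 2*z^2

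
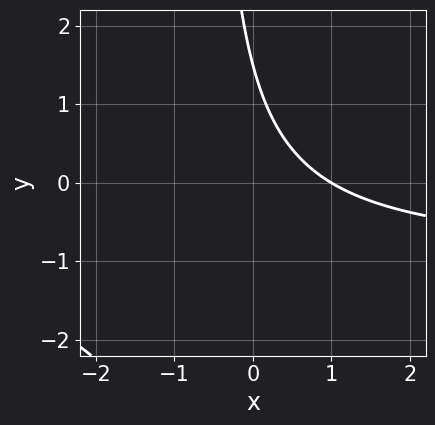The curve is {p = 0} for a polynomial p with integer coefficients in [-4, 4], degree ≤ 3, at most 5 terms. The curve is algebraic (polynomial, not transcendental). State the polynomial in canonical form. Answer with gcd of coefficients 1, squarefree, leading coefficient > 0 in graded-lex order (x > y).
3*x*y + 3*x + 2*y - 3

1. The degree is 2 — no degree-1 curve has this shape.
2. From the visible intercepts: one x-axis crossing is at x = 1.
3. These observations pin down the coefficients.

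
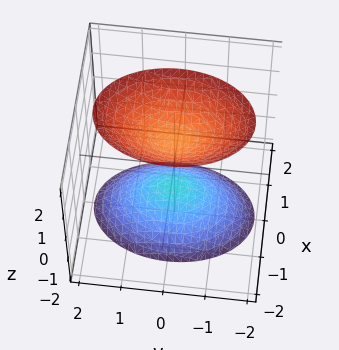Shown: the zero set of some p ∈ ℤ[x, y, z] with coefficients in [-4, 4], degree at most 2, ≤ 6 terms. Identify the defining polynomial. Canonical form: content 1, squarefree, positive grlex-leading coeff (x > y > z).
2*x^2 + y^2 - z^2 + 1

(a) I count 2 distinct pieces. They look like related sheets of one shape, so recover p as a whole.
(b) Degree: two separate bowl-shaped sheets opening away from each other; a quadric, so deg p = 2.
(c) Symmetries: mirror symmetry z ↦ −z ⇒ only even powers of z; the y ↦ −y reflection is a symmetry, so y appears only in even powers; it's symmetric under x → −x, forcing even powers of x.
(d) Observable constraints: it misses every integer gridline on the y-axis; it misses every integer gridline on the x-axis.
(e) Assembling these constraints gives the stated polynomial. Check: (0, 0, 1) on the z-axis lies on the surface, and p(0, 0, 1) = 0. ✓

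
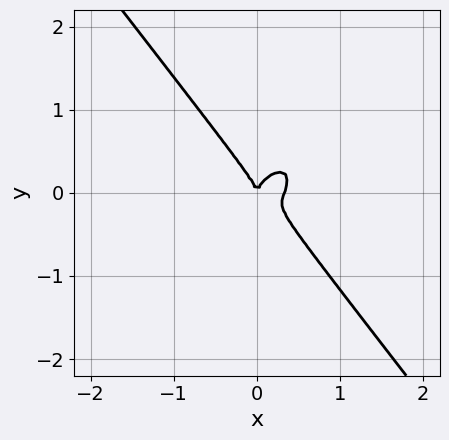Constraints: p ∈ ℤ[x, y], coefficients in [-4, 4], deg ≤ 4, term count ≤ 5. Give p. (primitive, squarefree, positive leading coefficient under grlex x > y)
First, degree: no degree-2 curve has this shape, so deg p = 3.
Next, observable constraints: it meets the x-axis at x = 0 (among the integer gridlines); it meets the y-axis at y = 0 (among the integer gridlines).
Finally, solving for integer coefficients yields p as stated.

3*x^3 - x^2*y + 2*y^3 - x^2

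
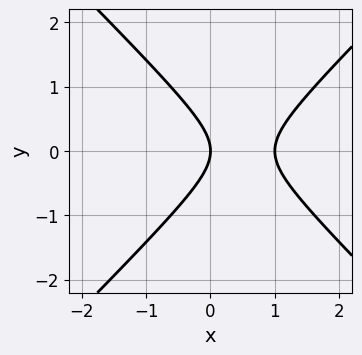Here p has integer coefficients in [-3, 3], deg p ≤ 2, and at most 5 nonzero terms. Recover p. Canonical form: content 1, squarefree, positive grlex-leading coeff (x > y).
x^2 - y^2 - x

1. Degree: no degree-1 curve has this shape, so deg p = 2.
2. Symmetries: the y ↦ −y reflection is a symmetry, so y appears only in even powers.
3. Reading off the gridlines: among the integer gridlines, it crosses the x-axis at x ∈ {0, 1}; it meets the y-axis at y = 0 (among the integer gridlines).
4. Putting this together gives p.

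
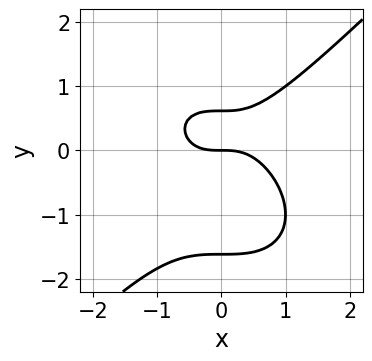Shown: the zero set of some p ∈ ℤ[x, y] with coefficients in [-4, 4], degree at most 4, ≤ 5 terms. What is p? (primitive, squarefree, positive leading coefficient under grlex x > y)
deg p = 3. A generic line meets the curve in up to 3 points.
Observable constraints: one x-axis crossing is at x = 0; one y-axis crossing is at y = 0.
The integer polynomial consistent with all of this is the stated p.

x^3 - y^3 - y^2 + y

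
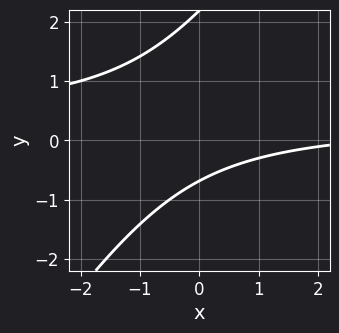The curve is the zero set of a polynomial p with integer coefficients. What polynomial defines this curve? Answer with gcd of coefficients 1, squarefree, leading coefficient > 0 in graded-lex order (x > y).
deg p = 2.
Checking where it meets the axes: the curve avoids every integer x-axis point in the box.
Putting this together gives p.

3*x*y - 2*y^2 - x + 3*y + 3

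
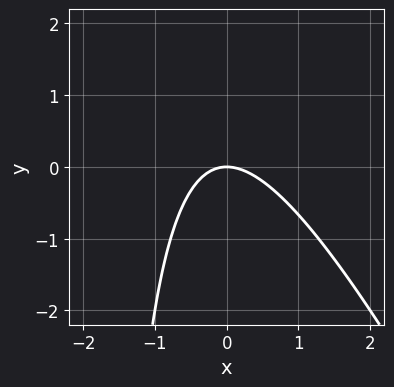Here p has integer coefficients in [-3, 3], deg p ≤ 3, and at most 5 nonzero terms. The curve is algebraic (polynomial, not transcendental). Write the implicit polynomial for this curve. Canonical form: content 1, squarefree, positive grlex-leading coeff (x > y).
1. The degree is 2 — the shape is more complex than any degree-1 curve.
2. Against the integer gridlines: it crosses the y-axis at the gridline y = 0; one x-axis crossing is at x = 0.
3. Solving for integer coefficients yields p as stated.

2*x^2 + x*y + 2*y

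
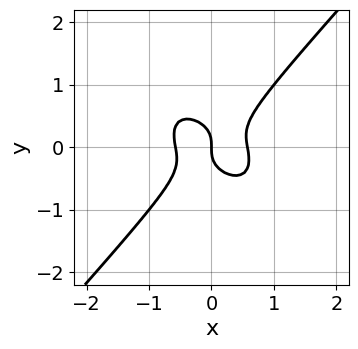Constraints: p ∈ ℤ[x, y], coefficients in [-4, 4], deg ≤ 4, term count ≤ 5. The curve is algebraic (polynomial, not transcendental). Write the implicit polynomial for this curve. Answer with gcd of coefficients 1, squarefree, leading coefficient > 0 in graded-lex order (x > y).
3*x^3 + x^2*y - 3*y^3 - x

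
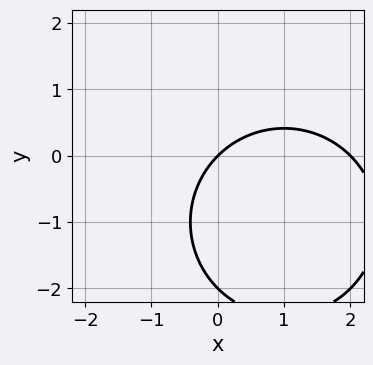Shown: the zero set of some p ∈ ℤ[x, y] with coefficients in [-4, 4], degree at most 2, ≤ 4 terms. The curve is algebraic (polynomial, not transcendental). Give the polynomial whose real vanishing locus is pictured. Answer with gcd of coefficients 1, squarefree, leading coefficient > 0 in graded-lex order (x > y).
(a) Degree: no degree-1 curve has this shape, so deg p = 2.
(b) Observable constraints: the x-axis gridline crossings are at x ∈ {0, 2}; the y-axis gridline crossings are at y ∈ {-2, 0}.
(c) Fitting integer coefficients to these (and the overall shape) gives p.

x^2 + y^2 - 2*x + 2*y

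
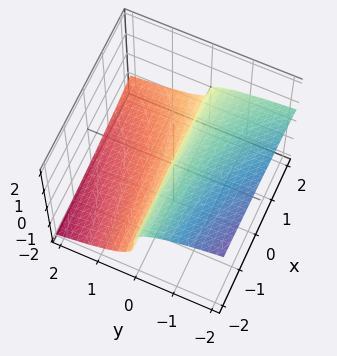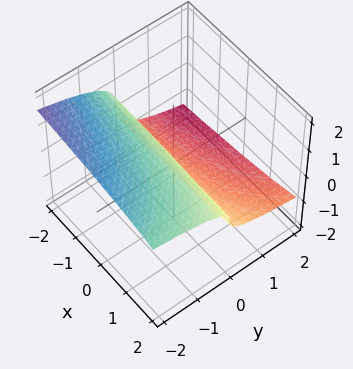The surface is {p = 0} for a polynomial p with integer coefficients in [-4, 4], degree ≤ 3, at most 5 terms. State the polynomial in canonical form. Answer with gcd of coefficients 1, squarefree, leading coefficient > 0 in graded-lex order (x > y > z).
3*z^3 - x*y + 3*y

1. The degree is 3 — the shape is more complex than any degree-2 surface.
2. Reading off the gridlines: one y-axis crossing is at y = 0; every point of the x-axis in the box is on the surface; one z-axis crossing is at z = 0.
3. Assembling these constraints gives the stated polynomial.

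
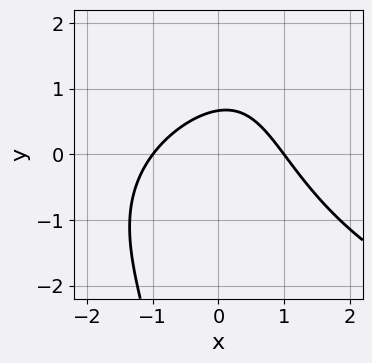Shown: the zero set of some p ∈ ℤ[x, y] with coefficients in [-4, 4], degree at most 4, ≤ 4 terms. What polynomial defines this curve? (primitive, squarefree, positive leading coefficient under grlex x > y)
x*y^2 - 2*x^2 - 3*y + 2

First, the degree is 3 — no degree-2 curve has this shape.
Next, observable constraints: the x-axis gridline crossings are at x ∈ {-1, 1}.
Finally, the integer polynomial consistent with all of this is the stated p.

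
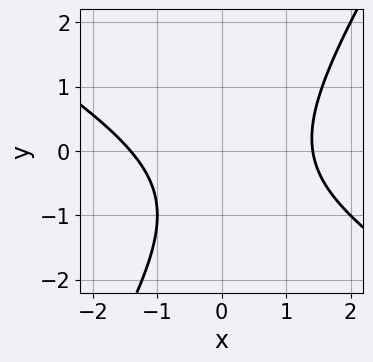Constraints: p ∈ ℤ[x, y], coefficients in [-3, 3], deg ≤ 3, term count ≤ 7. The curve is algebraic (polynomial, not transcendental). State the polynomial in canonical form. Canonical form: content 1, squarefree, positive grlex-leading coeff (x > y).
x^2 + x*y - y^2 - y - 2

(a) Degree: a generic line meets the curve in up to 2 points, so deg p = 2.
(b) Observable constraints: it misses every integer gridline on the y-axis.
(c) Together with the visible shape, these determine p as stated.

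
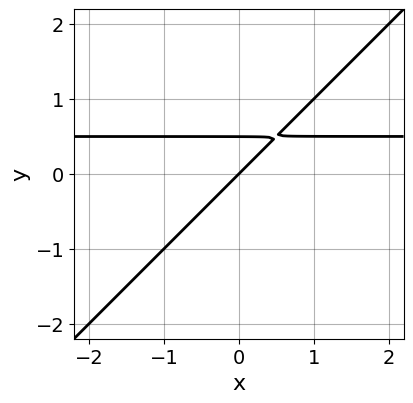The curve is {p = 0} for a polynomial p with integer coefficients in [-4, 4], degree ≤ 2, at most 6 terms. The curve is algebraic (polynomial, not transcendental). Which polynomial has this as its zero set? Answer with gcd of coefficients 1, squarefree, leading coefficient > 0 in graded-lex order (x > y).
First, deg p = 2. A generic line meets the curve in up to 2 points.
Next, reading off the gridlines: one y-axis crossing is at y = 0; one x-axis crossing is at x = 0.
Finally, matching integer coefficients to the picture gives p.

2*x*y - 2*y^2 - x + y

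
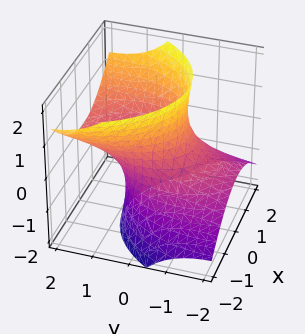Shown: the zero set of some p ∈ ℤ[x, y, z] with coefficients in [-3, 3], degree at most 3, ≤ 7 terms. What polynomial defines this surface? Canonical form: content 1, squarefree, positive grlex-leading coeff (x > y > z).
2*x^2 + y^2 - 3*y*z - z^2 - 2

1. The degree is 2 — a generic line meets the surface in up to 2 points.
2. Checking where it meets the axes: the surface avoids every integer z-axis point in the box; among the integer gridlines, it crosses the x-axis at x ∈ {-1, 1}.
3. The integer polynomial consistent with all of this is the stated p.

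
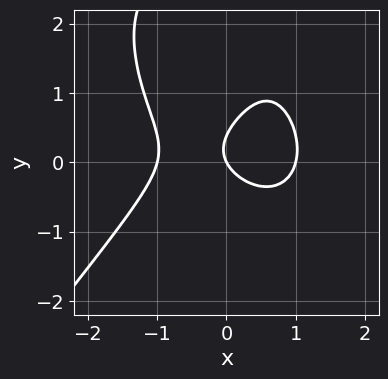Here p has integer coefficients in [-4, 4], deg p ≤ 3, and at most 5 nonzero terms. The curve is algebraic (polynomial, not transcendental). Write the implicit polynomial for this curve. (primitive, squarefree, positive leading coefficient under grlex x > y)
(a) Degree: no degree-2 curve has this shape, so deg p = 3.
(b) Reading off the gridlines: it crosses the y-axis at the gridline y = 0; the x-axis gridline crossings are at x ∈ {-1, 0, 1}.
(c) Putting this together gives p.

2*x^3 - y^3 + 3*y^2 - 2*x - y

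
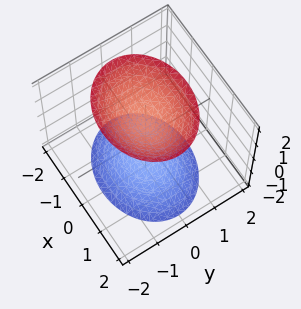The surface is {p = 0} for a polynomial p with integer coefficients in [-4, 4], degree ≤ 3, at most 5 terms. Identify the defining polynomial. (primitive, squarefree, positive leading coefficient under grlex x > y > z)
The picture has 2 separate pieces. Treating them together as one polynomial.
The degree is 2 — two sheets facing apart; a quadric.
Symmetries: the x ↦ −x reflection is a symmetry, so x appears only in even powers; mirror symmetry z ↦ −z ⇒ only even powers of z; mirror symmetry y ↦ −y ⇒ only even powers of y.
Checking where it meets the axes: the surface avoids every integer y-axis point in the box; the surface avoids every integer x-axis point in the box.
Assembling these constraints gives the stated polynomial.

2*x^2 + 3*y^2 - 2*z^2 + 3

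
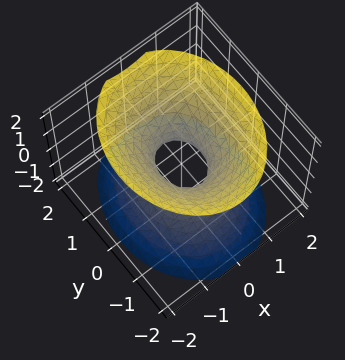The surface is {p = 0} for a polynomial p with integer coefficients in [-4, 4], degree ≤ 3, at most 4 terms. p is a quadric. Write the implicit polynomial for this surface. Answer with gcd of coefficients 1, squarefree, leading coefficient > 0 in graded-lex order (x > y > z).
3*x^2 + 2*y^2 - 2*z^2 - 1

First, the degree is 2 — an hourglass — one-sheet hyperboloid; a quadric.
Next, symmetries: the x ↦ −x reflection is a symmetry, so x appears only in even powers; the y ↦ −y reflection is a symmetry, so y appears only in even powers; it's symmetric under z → −z, forcing even powers of z.
Then, from the visible intercepts: the surface avoids every integer z-axis point in the box.
Finally, assembling these constraints gives the stated polynomial.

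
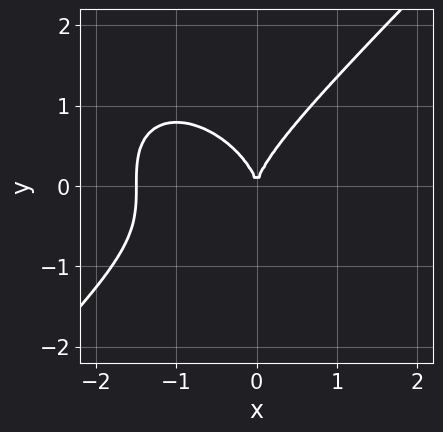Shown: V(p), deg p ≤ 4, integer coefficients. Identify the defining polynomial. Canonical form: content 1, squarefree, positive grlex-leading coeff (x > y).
2*x^3 - 2*y^3 + 3*x^2

First, deg p = 3. No degree-2 curve has this shape.
Next, checking where it meets the axes: one y-axis crossing is at y = 0; it crosses the x-axis at the gridline x = 0.
Finally, matching integer coefficients to the picture gives p.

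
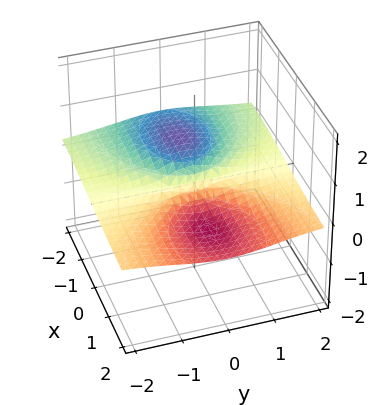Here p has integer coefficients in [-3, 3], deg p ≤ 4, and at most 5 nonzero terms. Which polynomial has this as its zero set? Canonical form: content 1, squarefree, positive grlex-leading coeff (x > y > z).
1. The degree is 3 — the shape is more complex than any degree-2 surface.
2. Reading off the gridlines: the visible y-axis segment lies entirely on the surface; one z-axis crossing is at z = 0.
3. Putting this together gives p.

x^2*z + 2*y^2*z + 3*z^3 + x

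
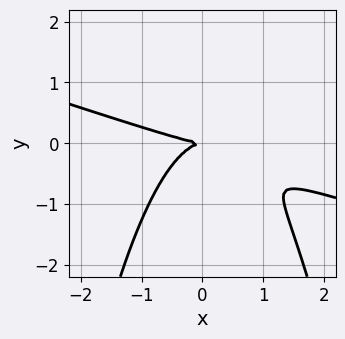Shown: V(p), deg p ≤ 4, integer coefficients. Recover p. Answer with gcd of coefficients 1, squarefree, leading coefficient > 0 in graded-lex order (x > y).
The degree is 3 — a generic line meets the curve in up to 3 points.
Reading off the gridlines: one x-axis crossing is at x = 0; it meets the y-axis at y = 0 (among the integer gridlines).
These observations pin down the coefficients.

x^3 + 3*x^2*y + 3*y^2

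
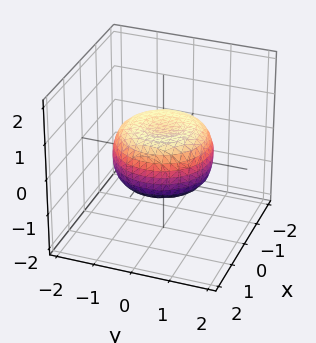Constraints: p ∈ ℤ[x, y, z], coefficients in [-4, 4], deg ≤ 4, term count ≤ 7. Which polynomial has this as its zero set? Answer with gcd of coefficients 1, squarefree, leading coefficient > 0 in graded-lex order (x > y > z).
(a) The degree is 4 — a generic line meets the surface in up to 4 points.
(b) By symmetry, every cross-section ⟂ z is a circle, so x, y appear only via x² + y².
(c) From the visible intercepts: a circular section at z = 0 has radius between 1 and 2.
(d) Solving for integer coefficients yields p as stated.

x^4 + 2*x^2*y^2 + y^4 - x^2 - y^2 + 2*z^2 - 1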